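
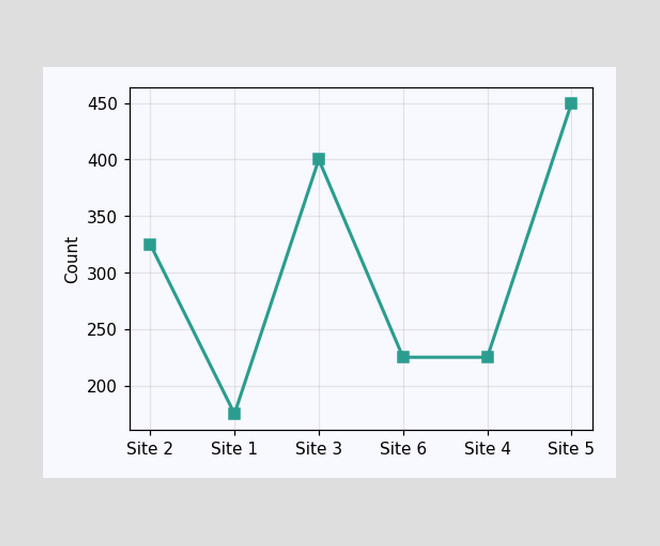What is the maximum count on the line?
The highest point is at Site 5, and reading across to the y-axis gives 450.

450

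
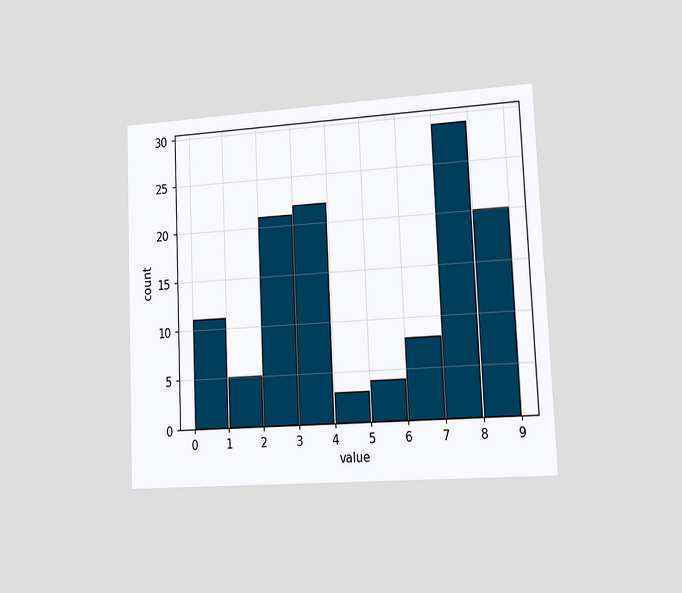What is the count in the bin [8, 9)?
The chart is tilted about 3° counter-clockwise and viewed slightly from the right. The [8, 9) bin has height 20.

20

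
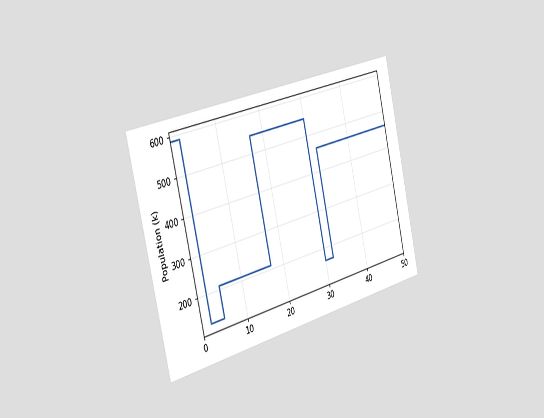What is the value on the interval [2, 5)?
The chart is tilted about 13° counter-clockwise and viewed slightly from the left. On [2, 5) the step sits at 126k.

126k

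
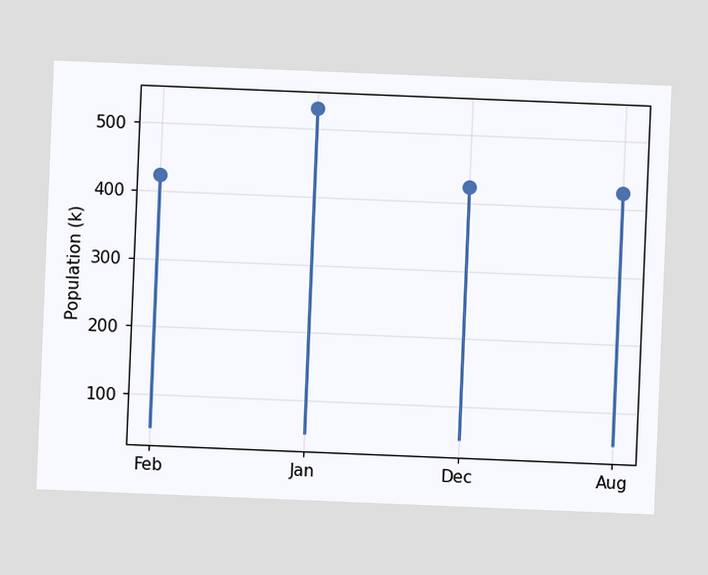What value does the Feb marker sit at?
424k

The chart is tilted about 2° clockwise. The Feb marker sits at 424k.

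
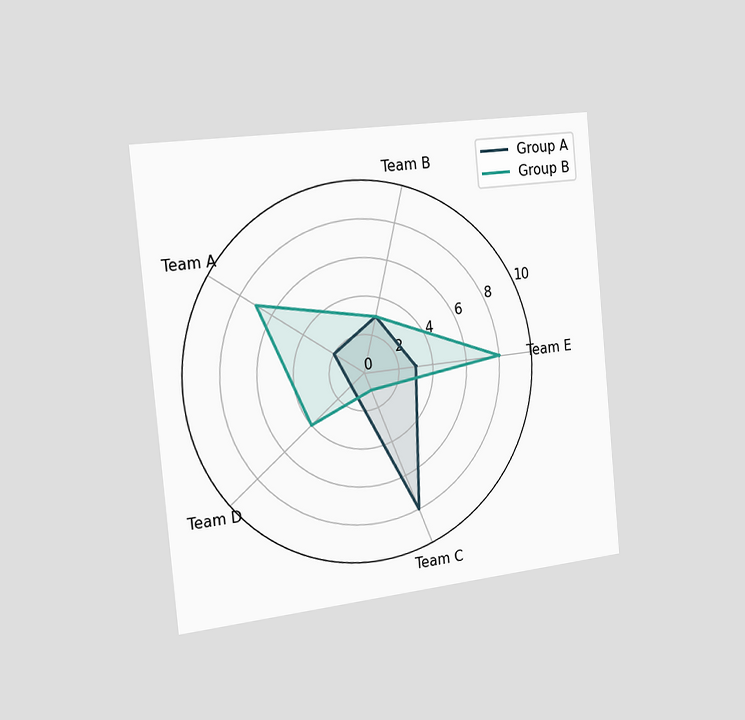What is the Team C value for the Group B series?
1

The chart is tilted about 5° counter-clockwise and viewed slightly from the left. On the Team C axis, Group B reaches 1.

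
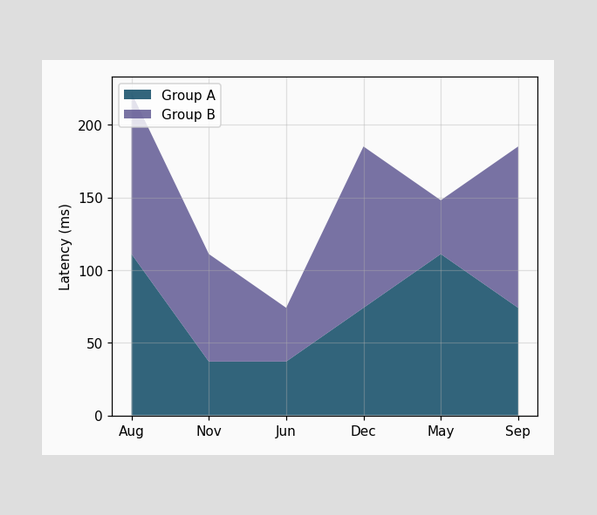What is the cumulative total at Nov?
111ms

The stacked total at Nov reaches 111ms.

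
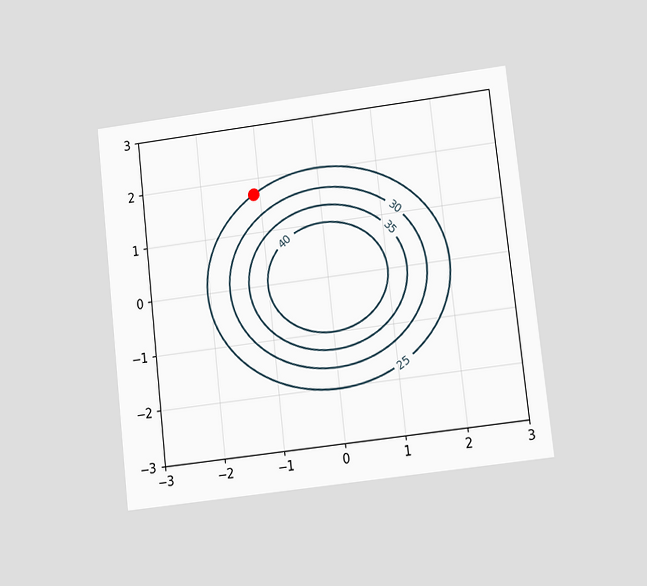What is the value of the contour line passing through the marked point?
25

The chart is tilted about 6° counter-clockwise and viewed at a slight angle. The marked point sits on the contour labelled 25.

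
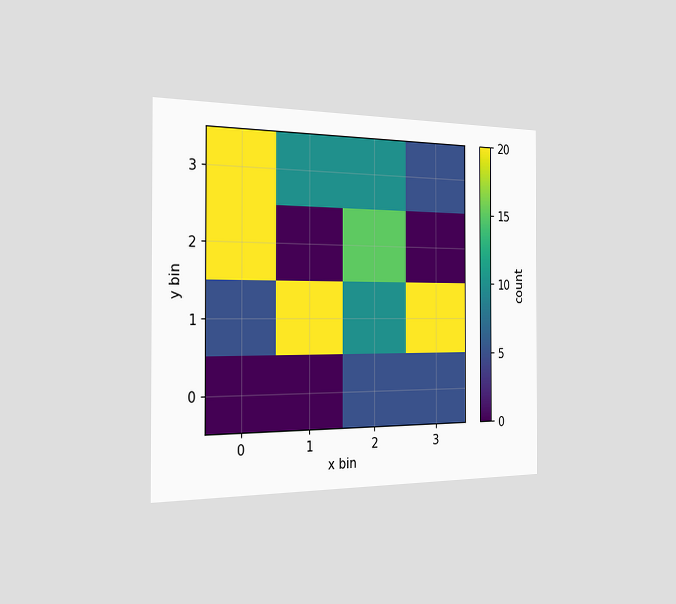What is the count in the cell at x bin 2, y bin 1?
The chart is viewed slightly from the left. Matching the cell (2, 1) against the colorbar gives 10.

10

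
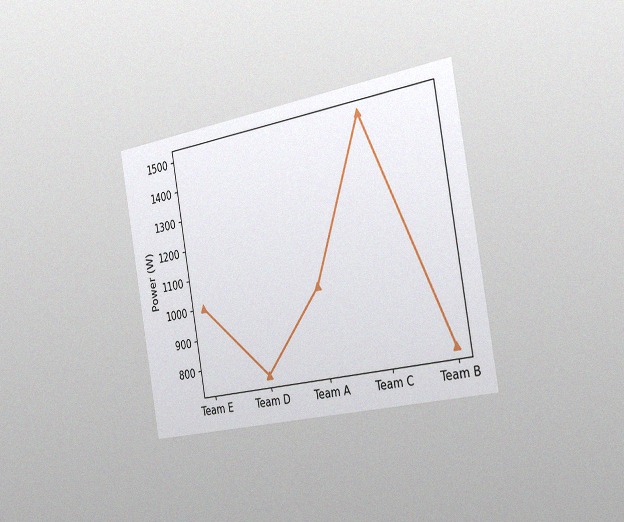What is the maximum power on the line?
The chart is tilted about 10° counter-clockwise and viewed slightly from the right, with some photo noise. The highest point is at Team C, and reading across to the y-axis gives 1500W.

1500W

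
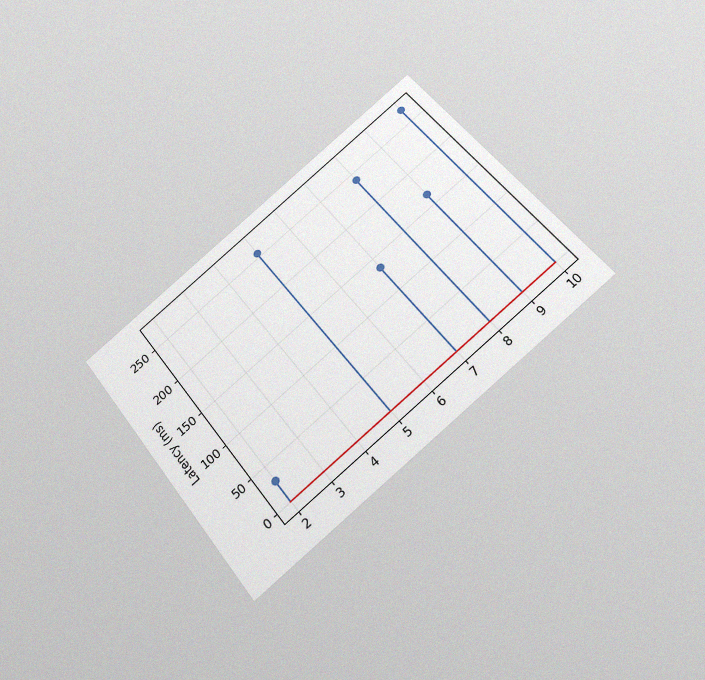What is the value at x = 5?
The chart is tilted about 38° counter-clockwise and viewed slightly from below, with some photo noise. The stem at x=5 reaches 255ms.

255ms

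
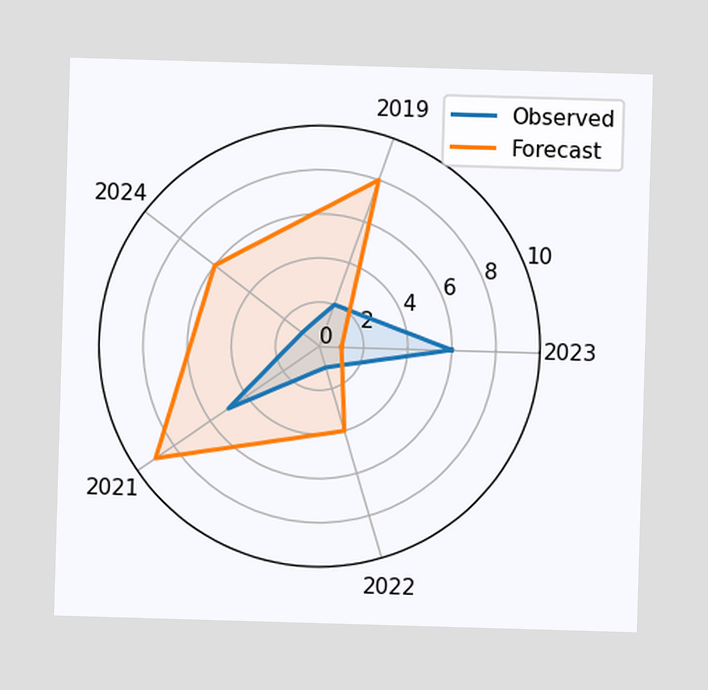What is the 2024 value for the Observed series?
On the 2024 axis, Observed reaches 1.

1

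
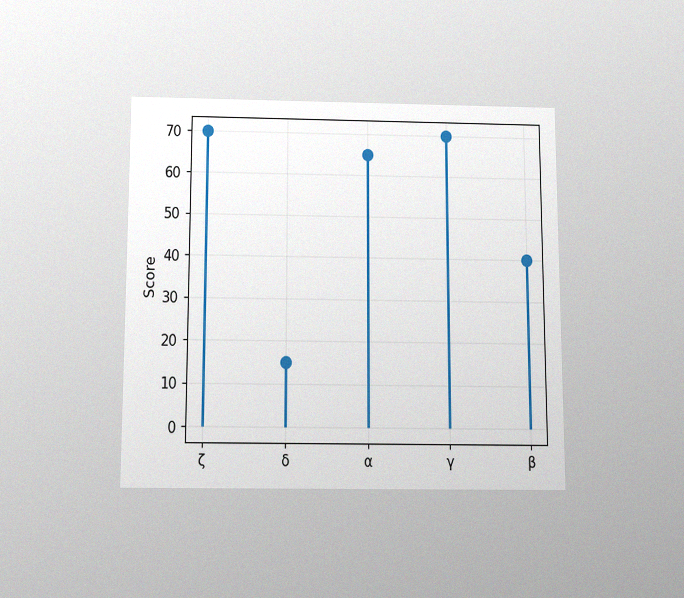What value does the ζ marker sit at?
70

The chart is viewed slightly from below, with some photo noise. The ζ marker sits at 70.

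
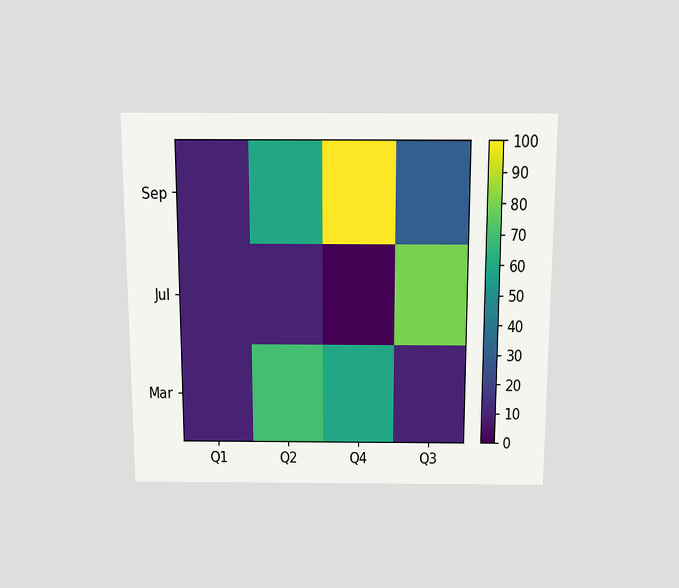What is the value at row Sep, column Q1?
The chart is viewed slightly from above. Matching cell (Sep, Q1) against the colorbar gives 10.

10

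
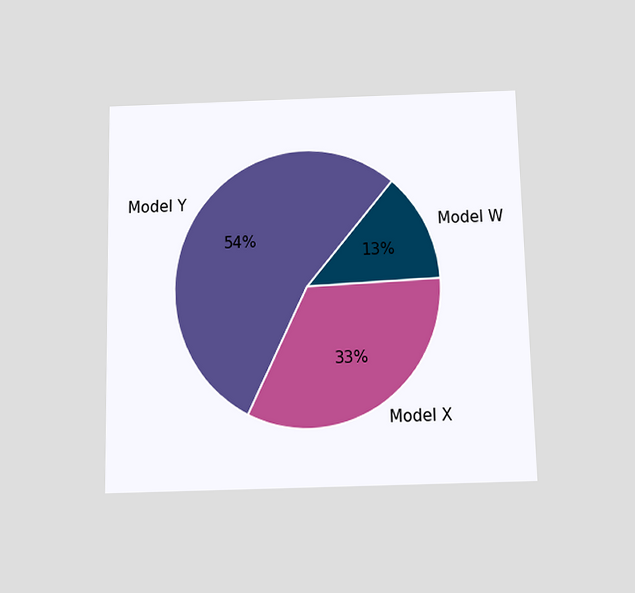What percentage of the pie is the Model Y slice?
The chart is viewed slightly from below. The Model Y slice takes up 54% of the pie.

54%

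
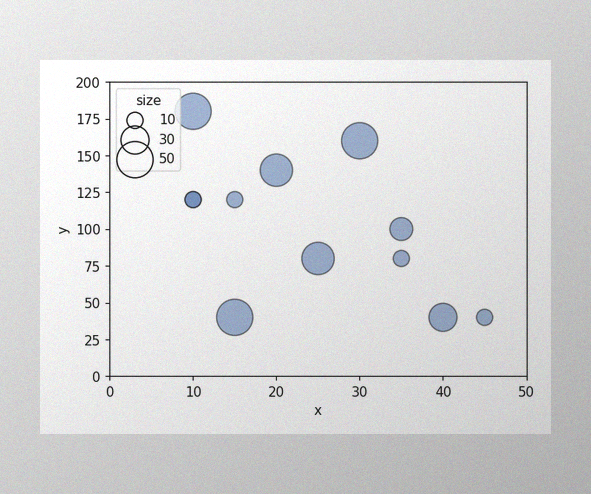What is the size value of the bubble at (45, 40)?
10

The image has some photo noise and uneven lighting. Matching the bubble at (45, 40) against the size legend gives 10.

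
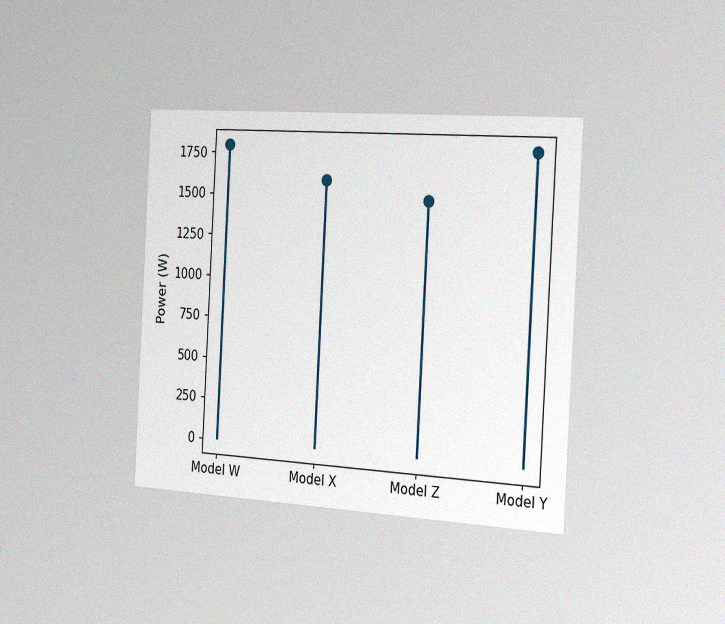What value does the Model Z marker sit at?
1500W

The chart is tilted about 3° clockwise and viewed slightly from the right, with some photo noise. The Model Z marker sits at 1500W.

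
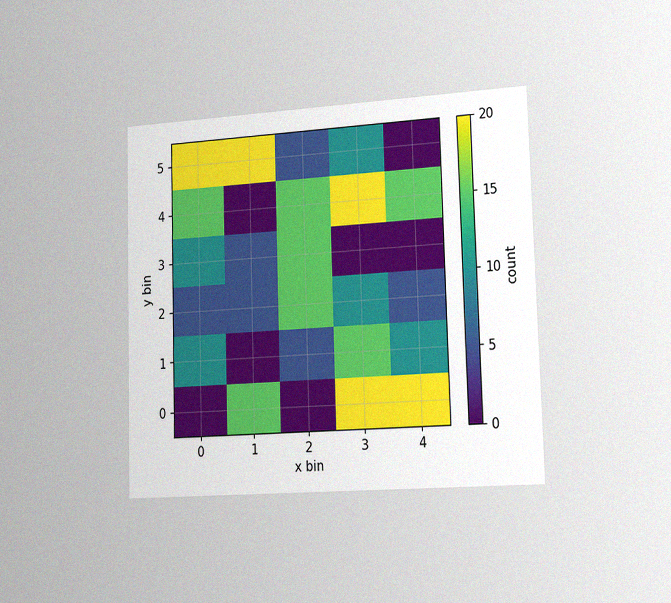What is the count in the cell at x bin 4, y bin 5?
The chart is viewed slightly from the right, with some photo noise. Matching the cell (4, 5) against the colorbar gives 0.

0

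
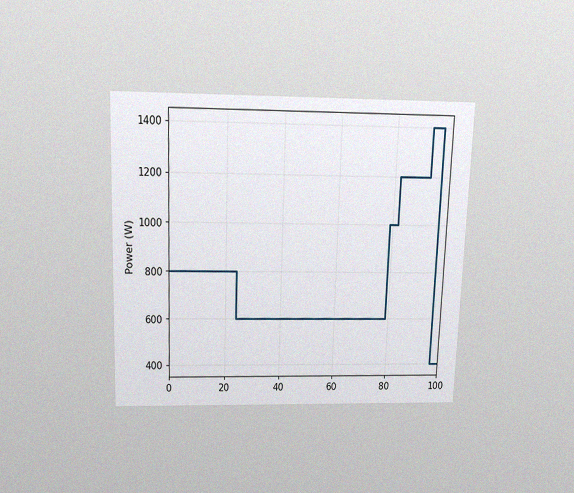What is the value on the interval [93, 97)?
The chart is viewed slightly from above, with some photo noise. On [93, 97) the step sits at 1400W.

1400W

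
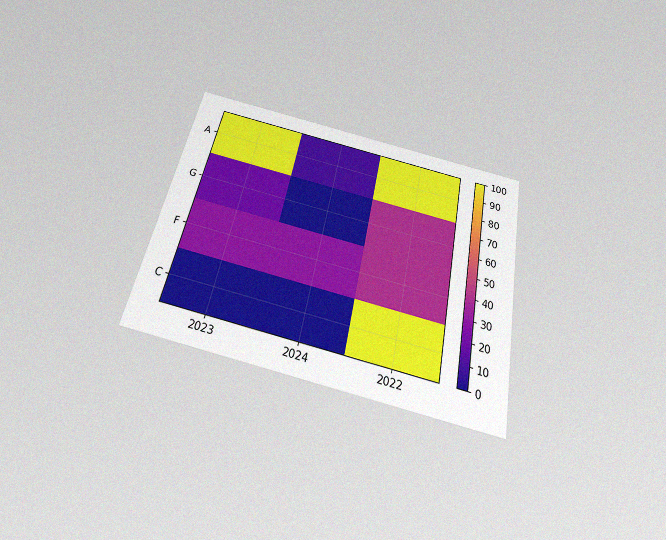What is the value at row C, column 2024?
The chart is tilted about 12° clockwise and viewed slightly from below, with some photo noise. Matching cell (C, 2024) against the colorbar gives 0.

0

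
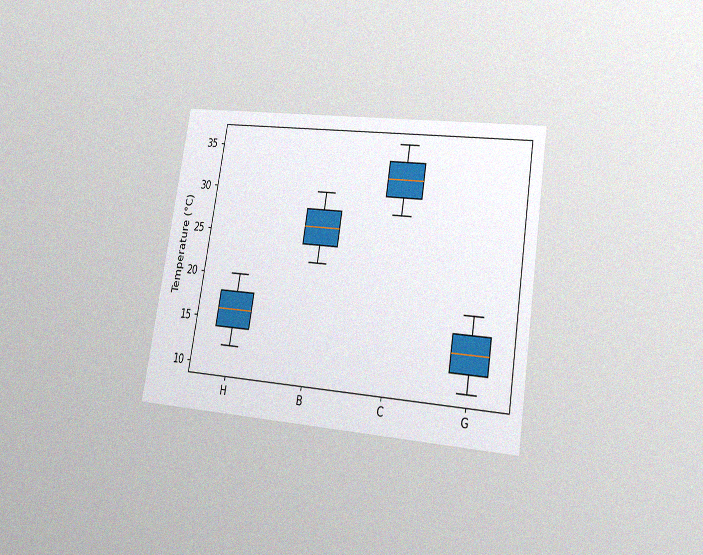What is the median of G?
14°C

The chart is tilted about 9° clockwise and viewed at a slight angle, with some photo noise. The median line in the G box sits at 14°C.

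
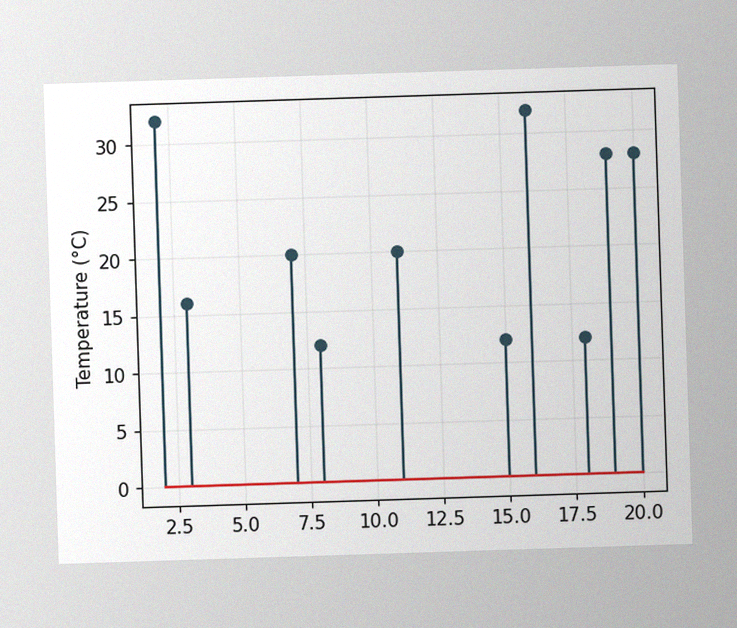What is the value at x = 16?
32°C

The image has some photo noise and uneven lighting. The stem at x=16 reaches 32°C.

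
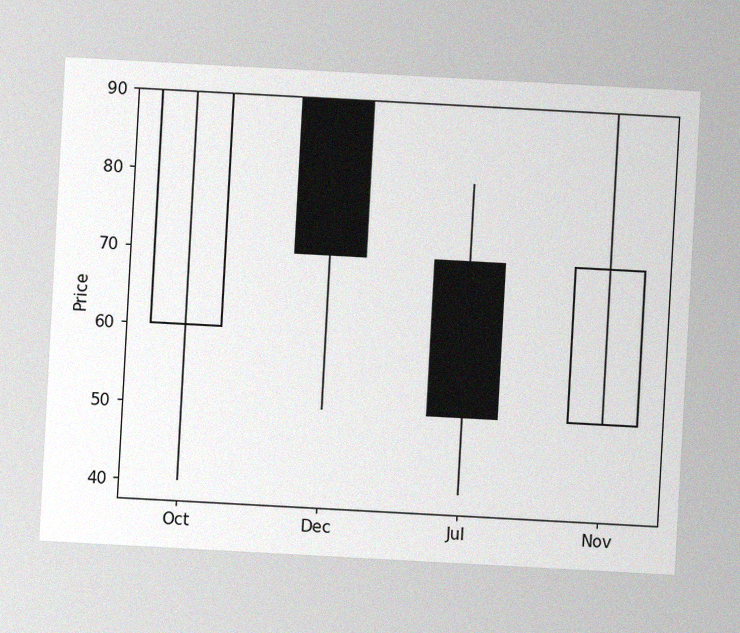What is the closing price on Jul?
50

The chart is tilted about 3° clockwise, with some photo noise. The Jul candle closes at 50.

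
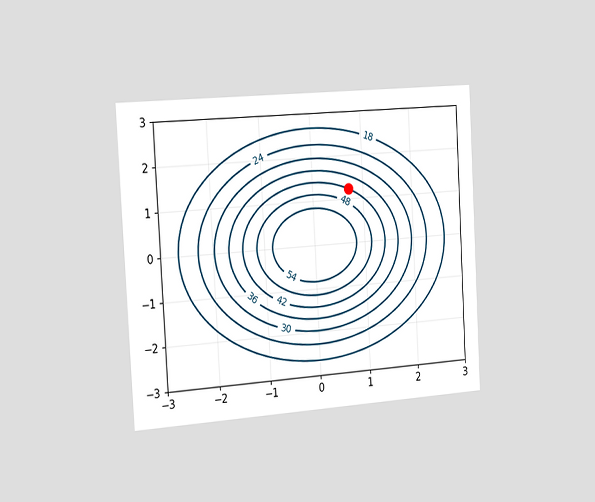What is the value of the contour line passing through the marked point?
42

The chart is tilted about 3° counter-clockwise and viewed slightly from the left. The marked point sits on the contour labelled 42.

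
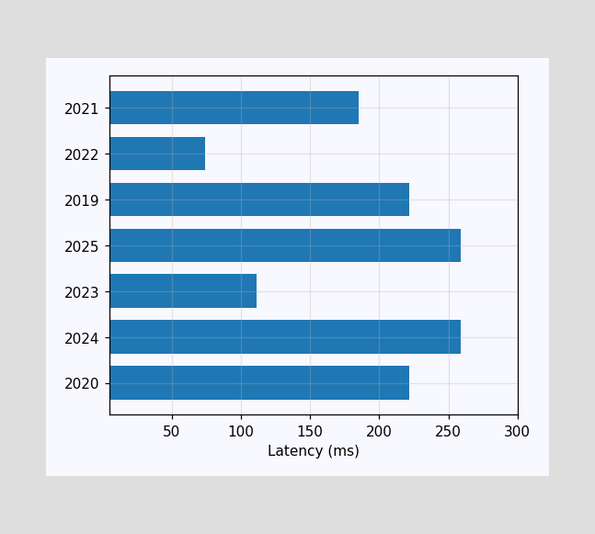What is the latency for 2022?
74ms

Reading along the chart's x-axis, the 2022 bar reaches 74ms.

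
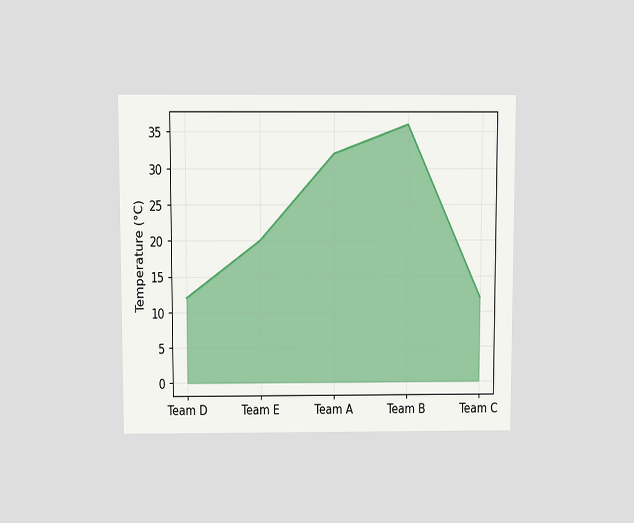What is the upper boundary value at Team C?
12°C

The chart is viewed slightly from above. At Team C the upper boundary is at 12°C.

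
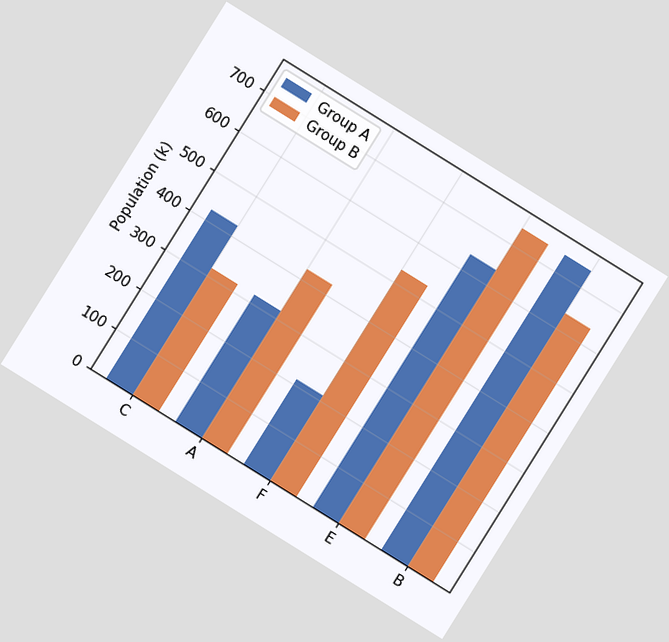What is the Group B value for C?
The chart is tilted about 32° clockwise. The Group B bar at C reaches 318k on the y-axis.

318k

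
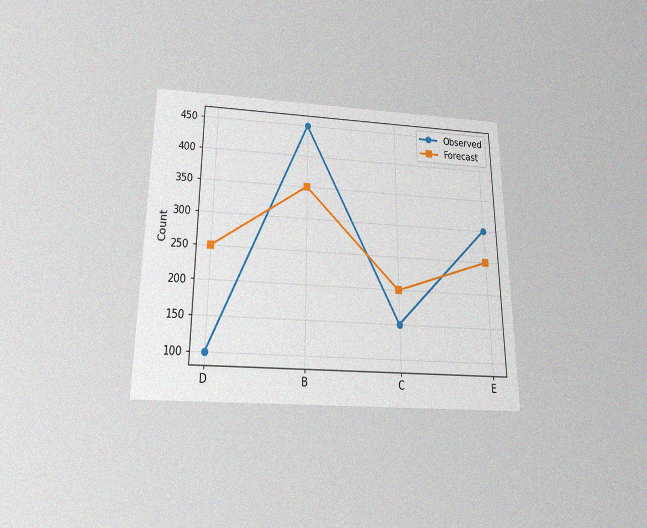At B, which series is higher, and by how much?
Observed, by 100

The chart is viewed slightly from below, with some photo noise. At B, Observed sits above the other line by 100.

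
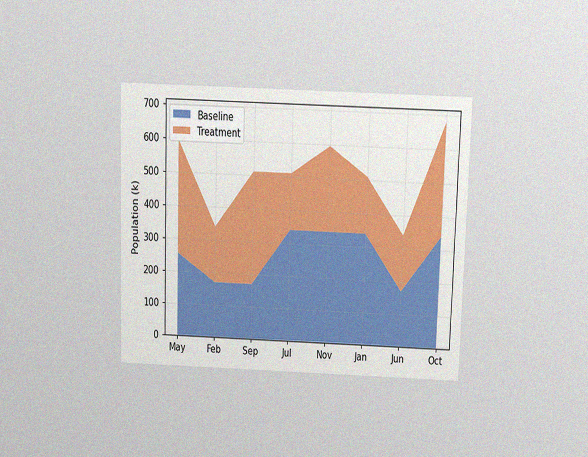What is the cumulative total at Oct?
The chart is viewed slightly from above, with some photo noise. The stacked total at Oct reaches 680k.

680k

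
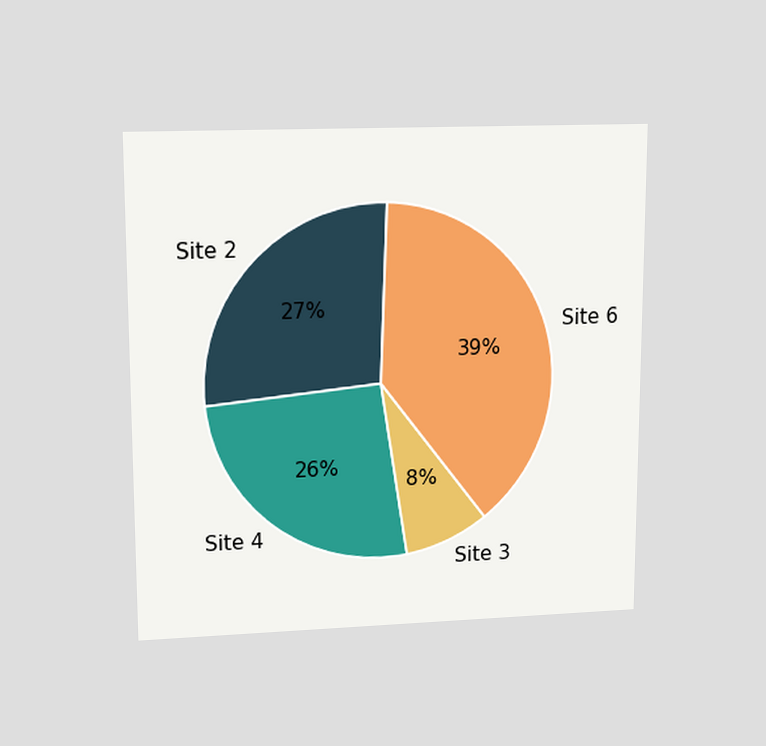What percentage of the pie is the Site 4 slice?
26%

The chart is viewed slightly from above. The Site 4 slice takes up 26% of the pie.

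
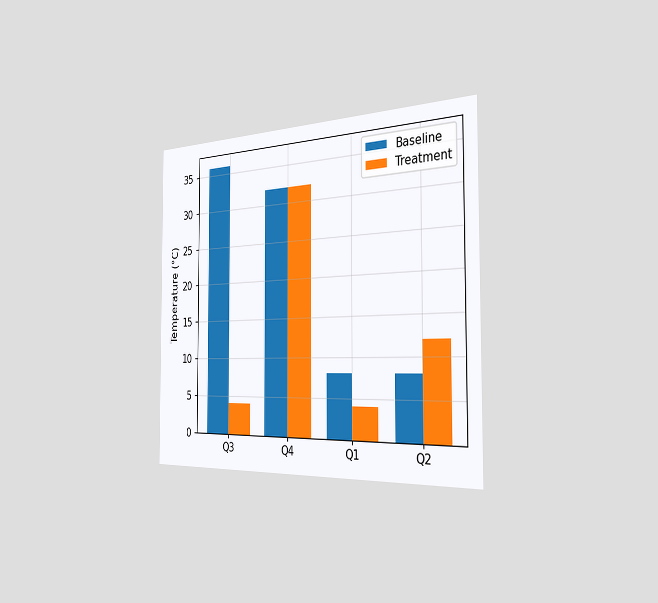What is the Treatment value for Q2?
The chart is viewed slightly from the right. The Treatment bar at Q2 reaches 12°C on the y-axis.

12°C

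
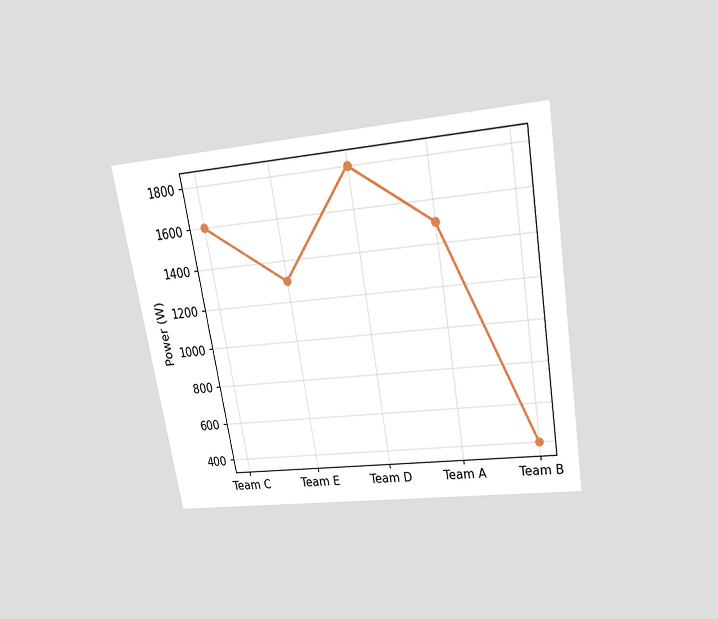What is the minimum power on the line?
The chart is tilted about 10° counter-clockwise and viewed slightly from above. The lowest point is at Team B, and reading across to the y-axis gives 400W.

400W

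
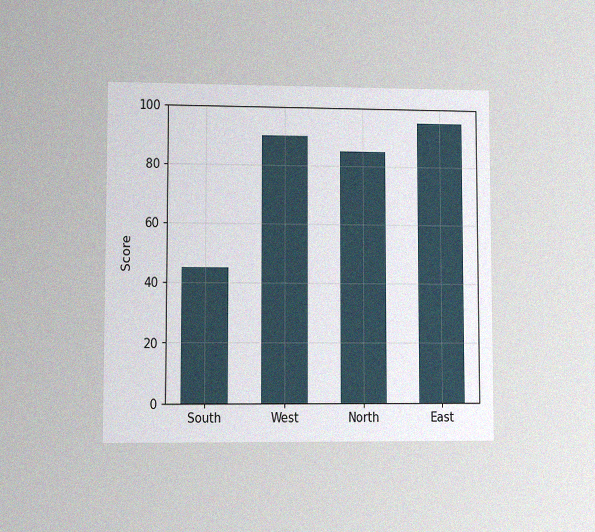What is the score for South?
The chart is viewed at a slight angle, with some photo noise. Reading along the chart's y-axis, the South bar reaches 45.

45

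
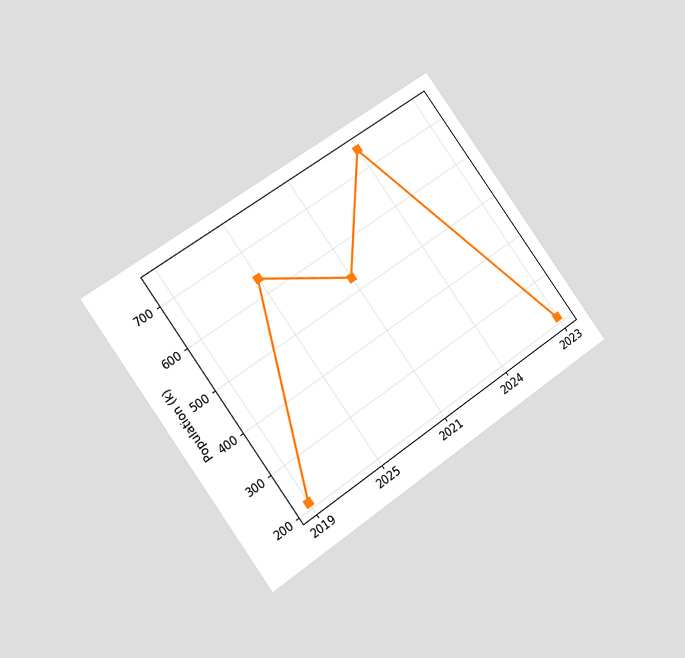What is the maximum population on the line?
The chart is tilted about 36° counter-clockwise and viewed slightly from the left. The highest point is at 2024, and reading across to the y-axis gives 742k.

742k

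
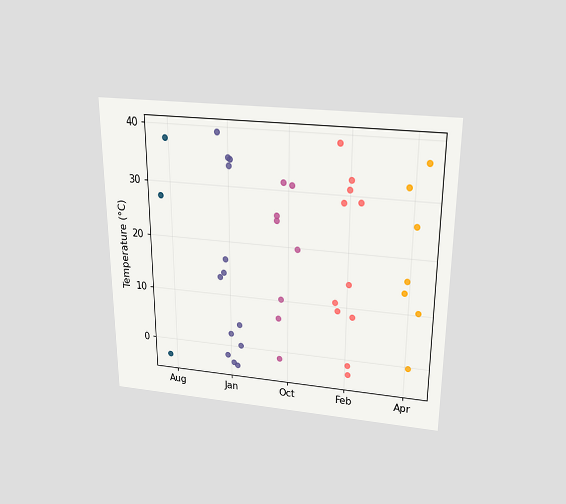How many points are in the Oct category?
The chart is viewed slightly from above. Counting the markers in the Oct column gives 8.

8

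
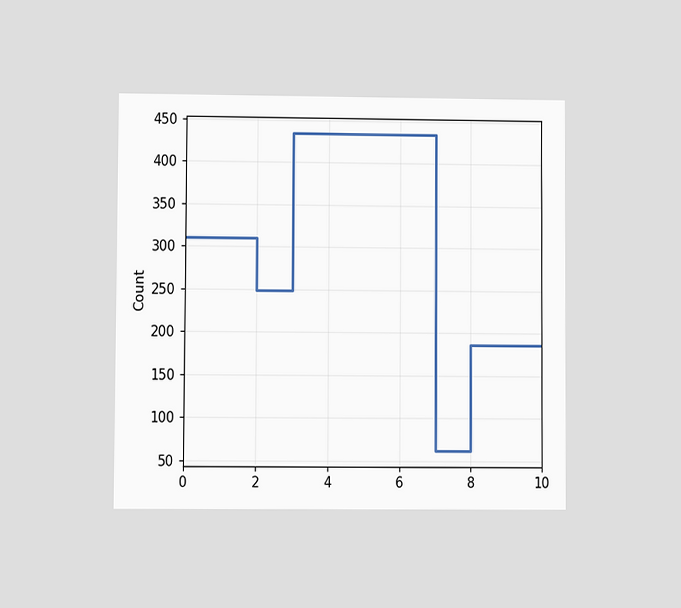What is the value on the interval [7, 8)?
62

The chart is viewed at a slight angle. On [7, 8) the step sits at 62.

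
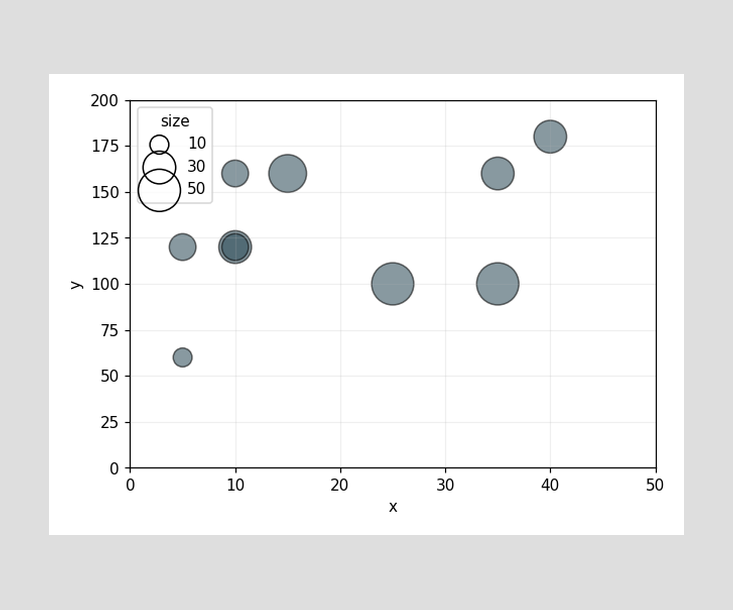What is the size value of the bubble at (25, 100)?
Matching the bubble at (25, 100) against the size legend gives 50.

50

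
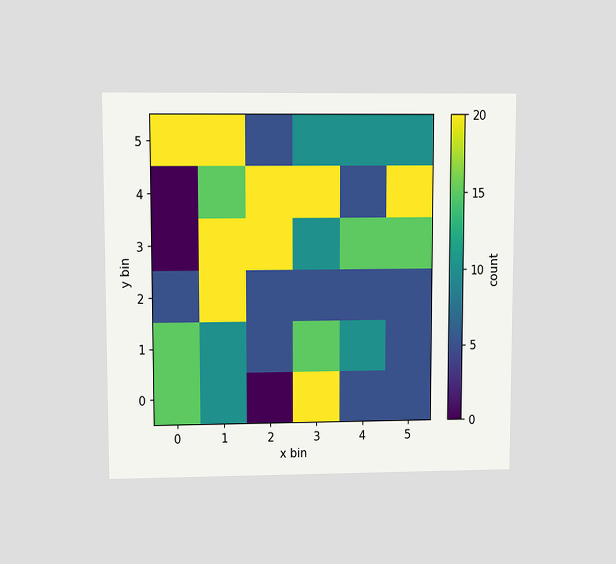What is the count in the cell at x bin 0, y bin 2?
The chart is viewed at a slight angle. Matching the cell (0, 2) against the colorbar gives 5.

5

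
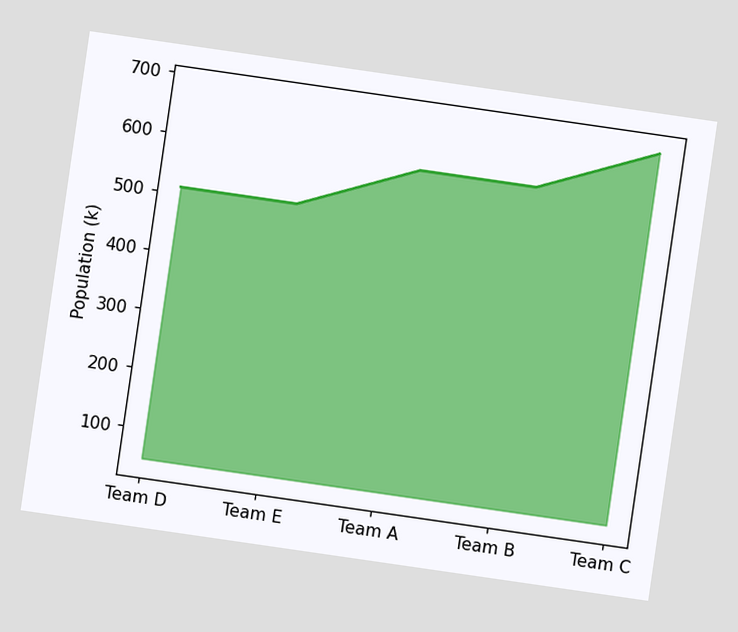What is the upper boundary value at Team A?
595k

The chart is tilted about 8° clockwise. At Team A the upper boundary is at 595k.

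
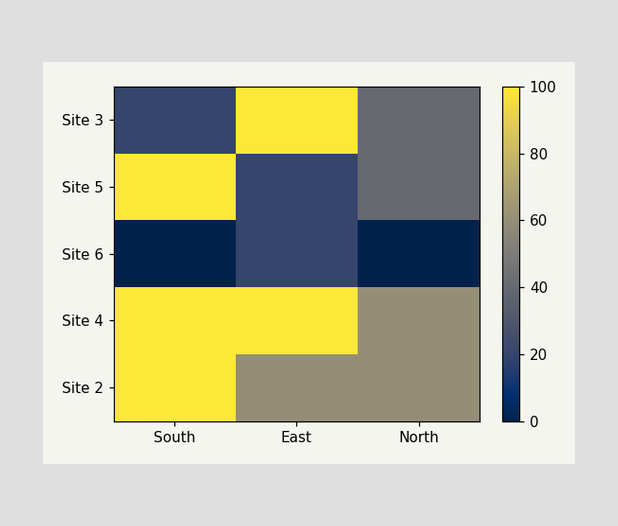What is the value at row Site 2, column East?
Matching cell (Site 2, East) against the colorbar gives 60.

60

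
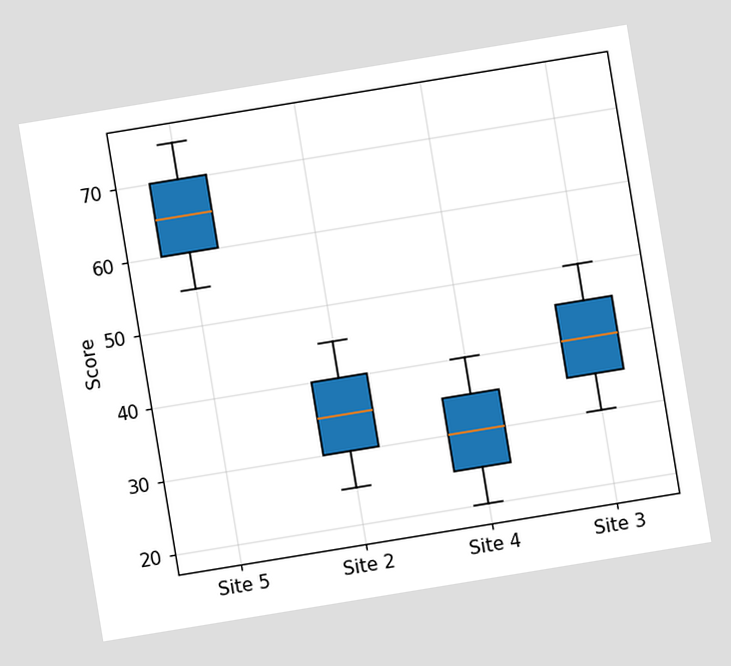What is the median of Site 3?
40

The chart is tilted about 9° counter-clockwise. The median line in the Site 3 box sits at 40.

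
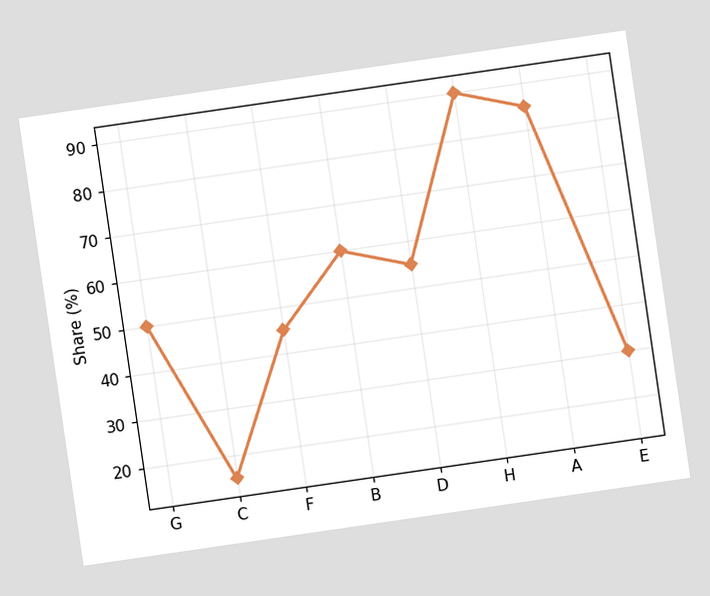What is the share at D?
55%

The chart is tilted about 8° counter-clockwise. At D, the line is at 55%.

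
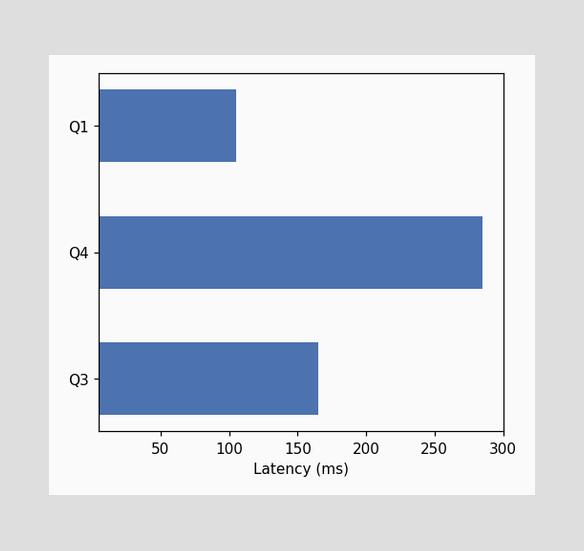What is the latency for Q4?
Reading along the chart's x-axis, the Q4 bar reaches 285ms.

285ms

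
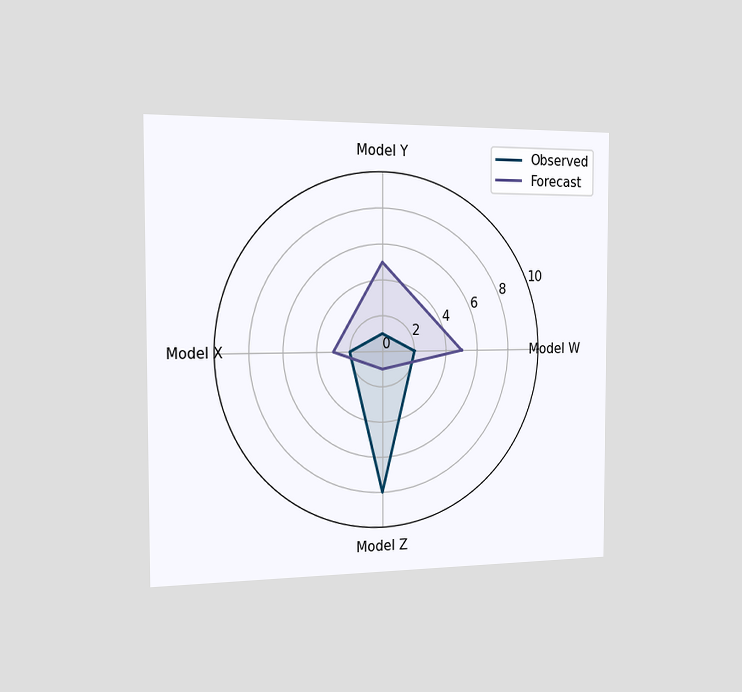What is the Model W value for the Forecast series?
The chart is viewed slightly from the left. On the Model W axis, Forecast reaches 5.

5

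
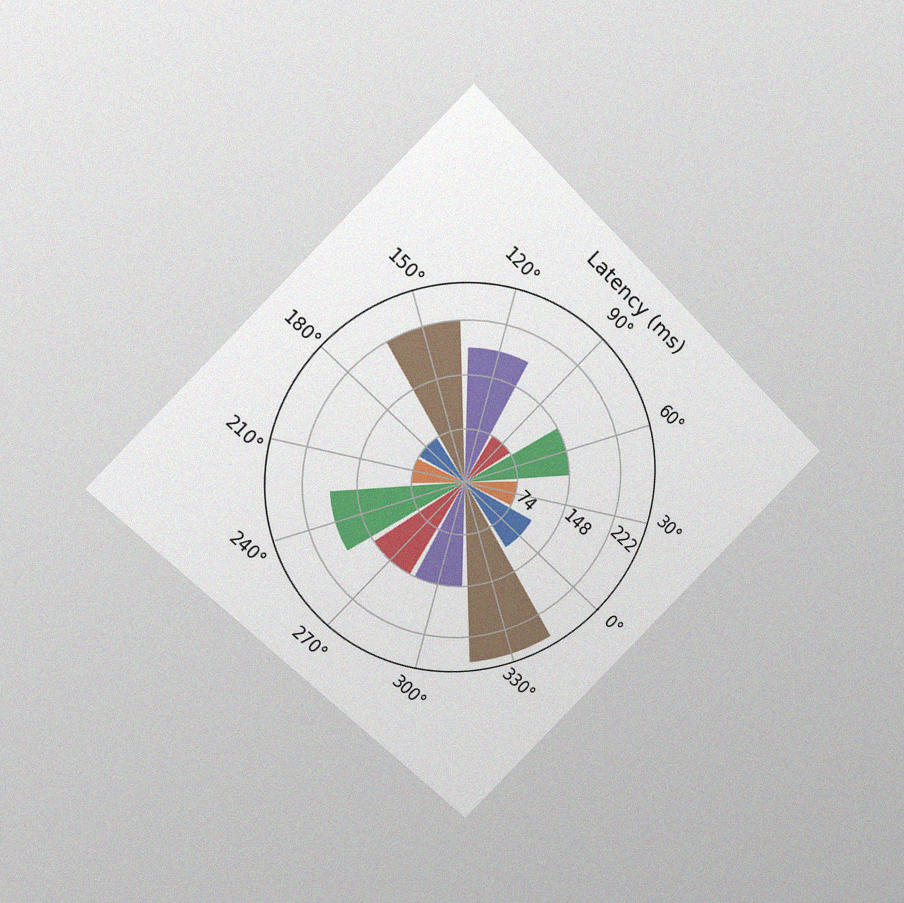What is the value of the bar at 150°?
222ms

The chart is tilted about 45° clockwise and viewed at a slight angle, with some photo noise. The bar at 150° reaches 222ms on the radial axis.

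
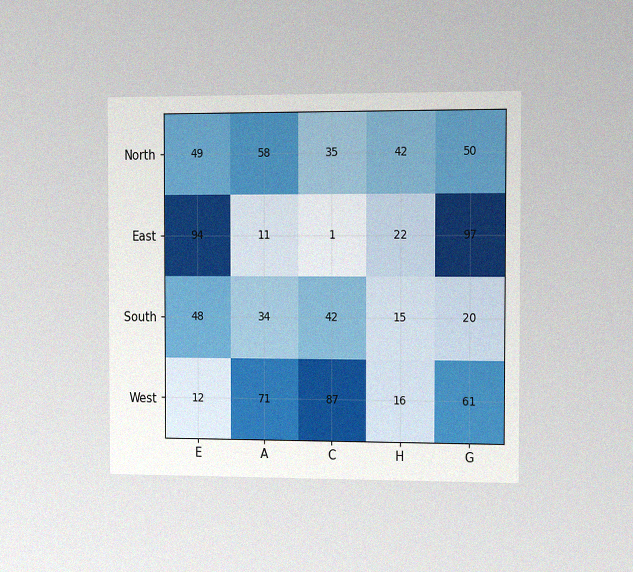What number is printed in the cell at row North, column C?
The chart is viewed slightly from the right, with some photo noise. The (North, C) cell reads 35.

35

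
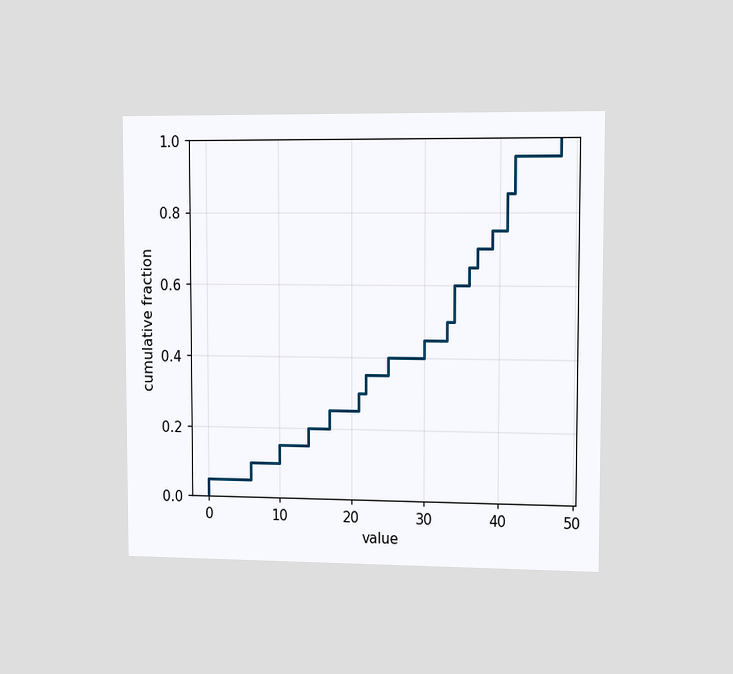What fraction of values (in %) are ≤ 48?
100%

The chart is viewed slightly from the right. At x=48 the ECDF step is at 100%.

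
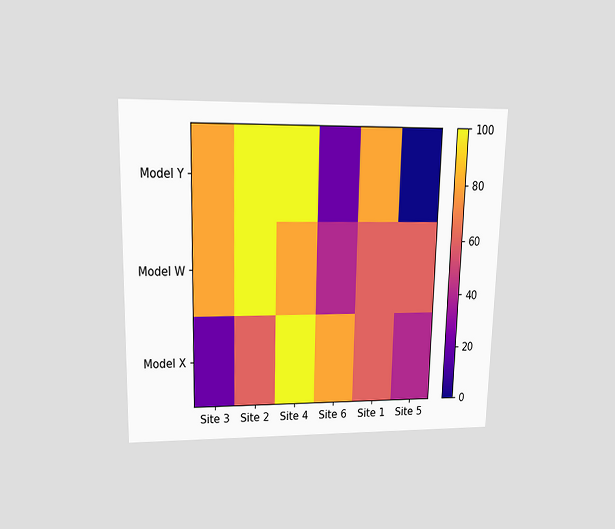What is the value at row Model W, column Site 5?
60

The chart is viewed slightly from above. Matching cell (Model W, Site 5) against the colorbar gives 60.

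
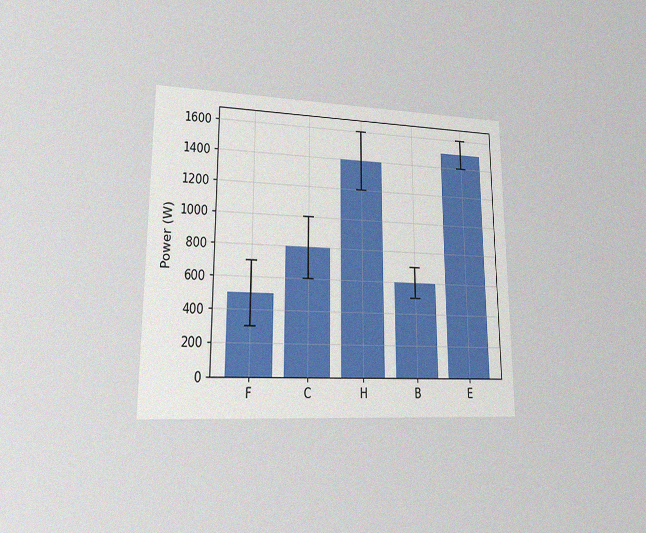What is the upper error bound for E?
1600W

The chart is viewed at a slight angle, with some photo noise. The E bar's upper whisker reaches 1600W.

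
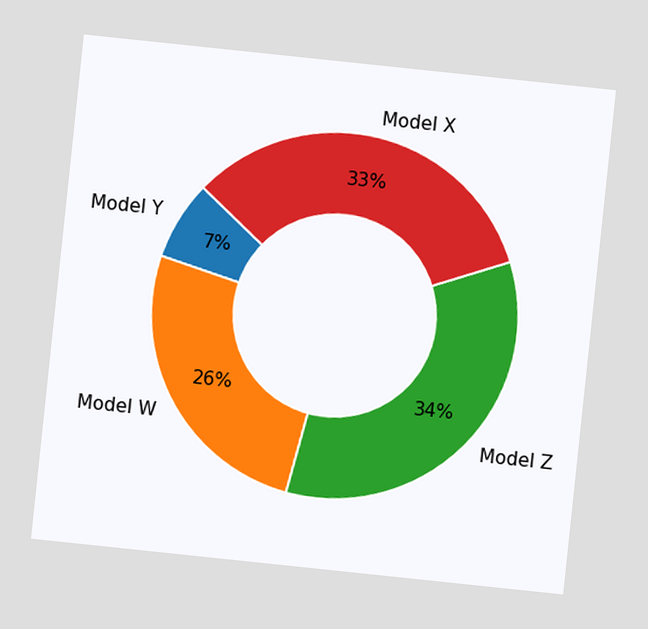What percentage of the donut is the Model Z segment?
34%

The chart is tilted about 6° clockwise. The Model Z segment takes up 34% of the ring.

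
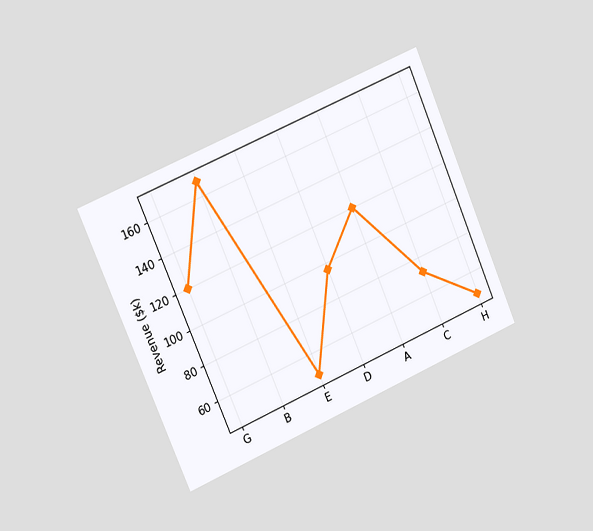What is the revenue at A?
The chart is tilted about 23° counter-clockwise and viewed slightly from the left. At A, the line is at $120k.

$120k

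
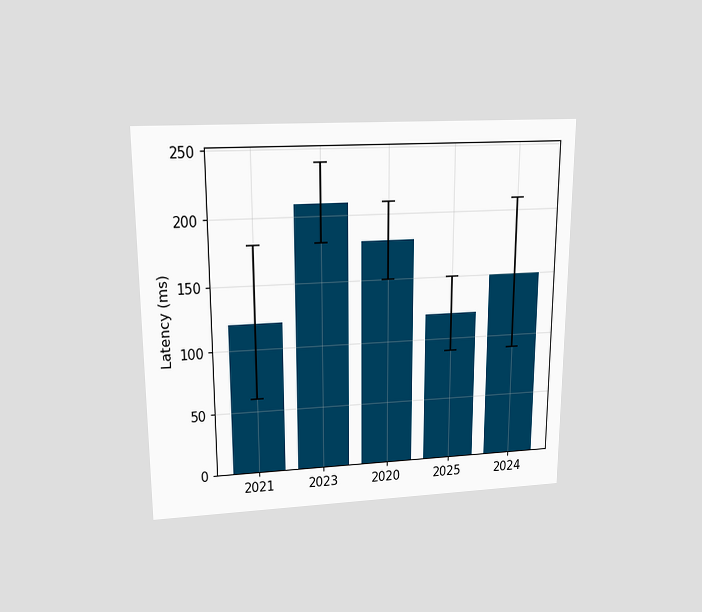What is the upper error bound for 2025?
150ms

The chart is viewed slightly from above. The 2025 bar's upper whisker reaches 150ms.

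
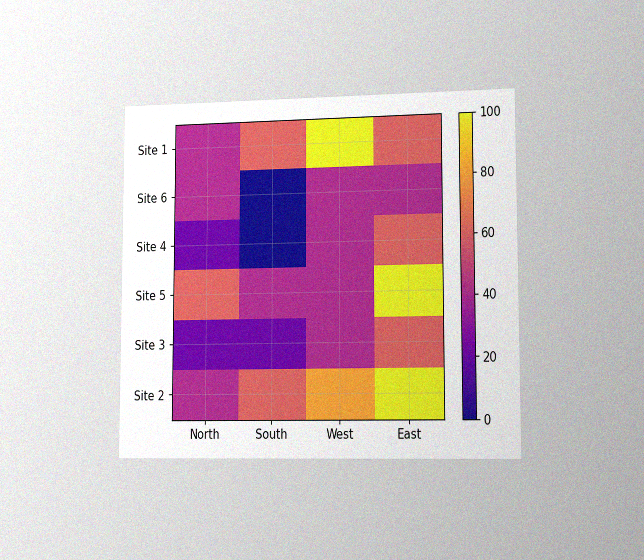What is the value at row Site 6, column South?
0

The chart is viewed slightly from the right, with some photo noise. Matching cell (Site 6, South) against the colorbar gives 0.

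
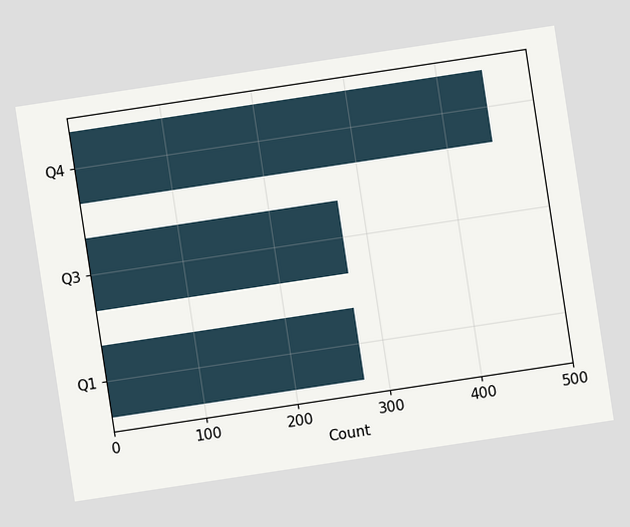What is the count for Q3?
The chart is tilted about 9° counter-clockwise. Reading along the chart's x-axis, the Q3 bar reaches 275.

275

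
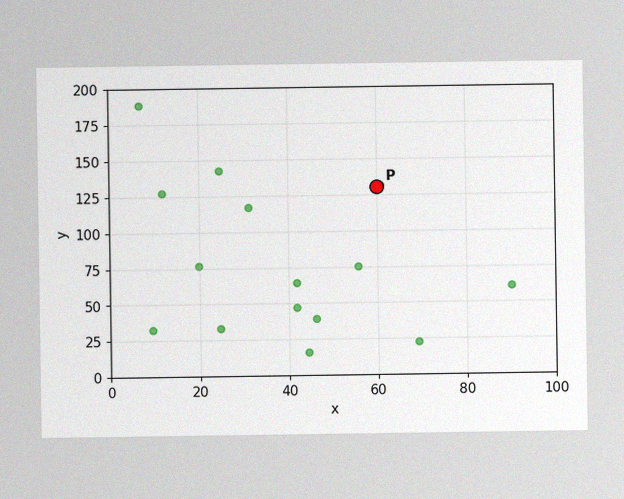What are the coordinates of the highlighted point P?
(60, 130)

The image has some photo noise and uneven lighting. Following the gridlines from P to each axis, P sits at (60, 130).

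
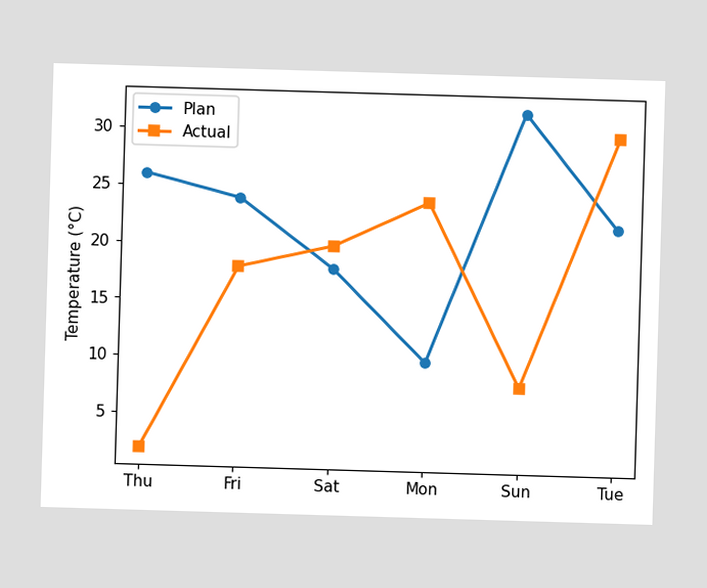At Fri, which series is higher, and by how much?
At Fri, Plan sits above the other line by 6°C.

Plan, by 6°C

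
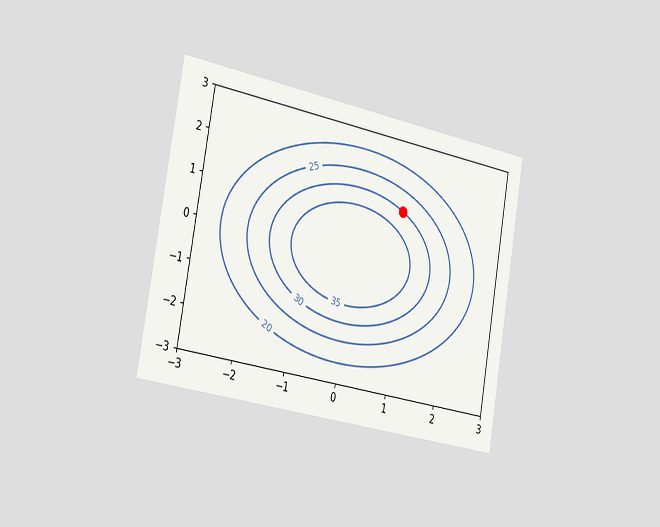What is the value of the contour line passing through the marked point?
30

The chart is tilted about 10° clockwise and viewed slightly from the left. The marked point sits on the contour labelled 30.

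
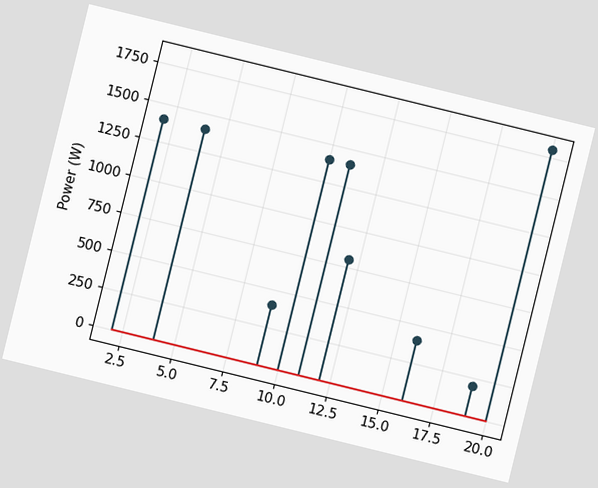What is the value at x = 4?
1400W

The chart is tilted about 14° clockwise. The stem at x=4 reaches 1400W.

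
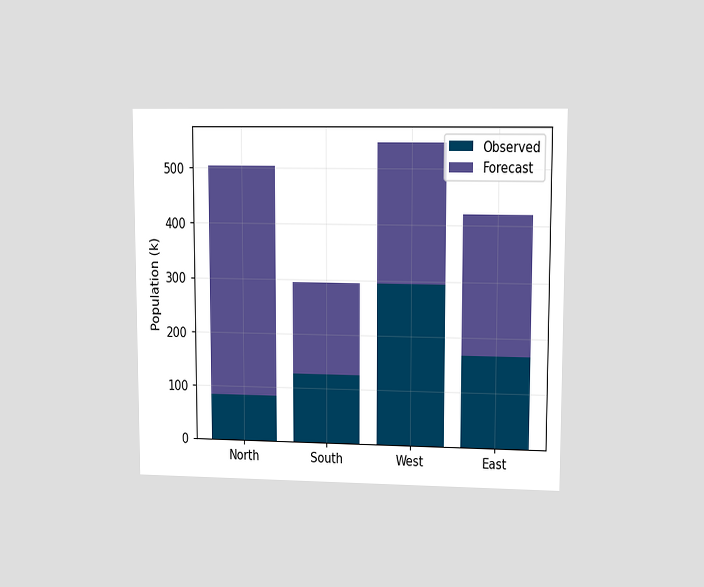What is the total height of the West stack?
546k

The chart is viewed at a slight angle. The West stack's top reaches 546k on the y-axis.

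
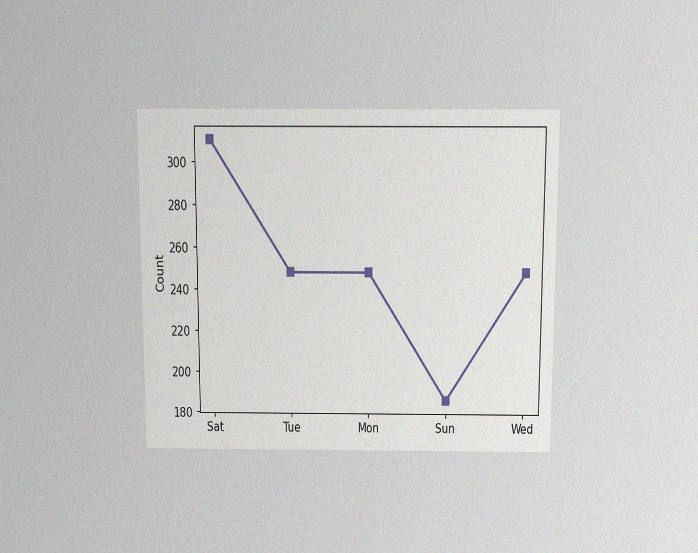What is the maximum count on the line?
The chart is viewed slightly from above, with some photo noise. The highest point is at Sat, and reading across to the y-axis gives 310.

310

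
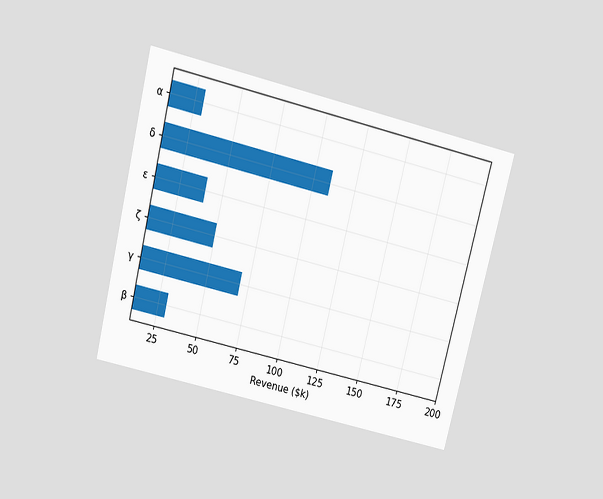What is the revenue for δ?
$110k

The chart is tilted about 14° clockwise and viewed slightly from above. Reading along the chart's x-axis, the δ bar reaches $110k.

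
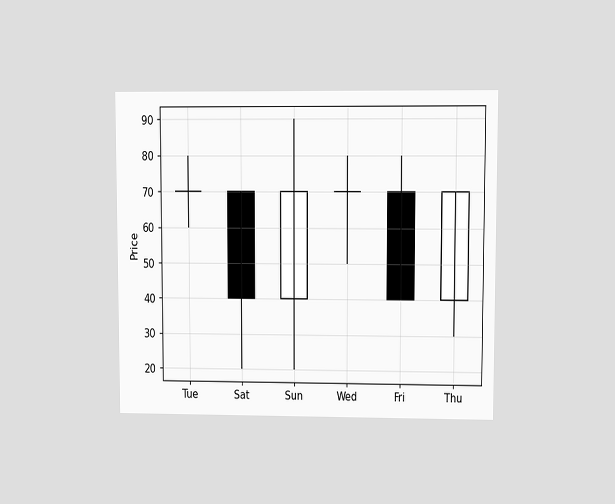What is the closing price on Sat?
40

The chart is viewed at a slight angle. The Sat candle closes at 40.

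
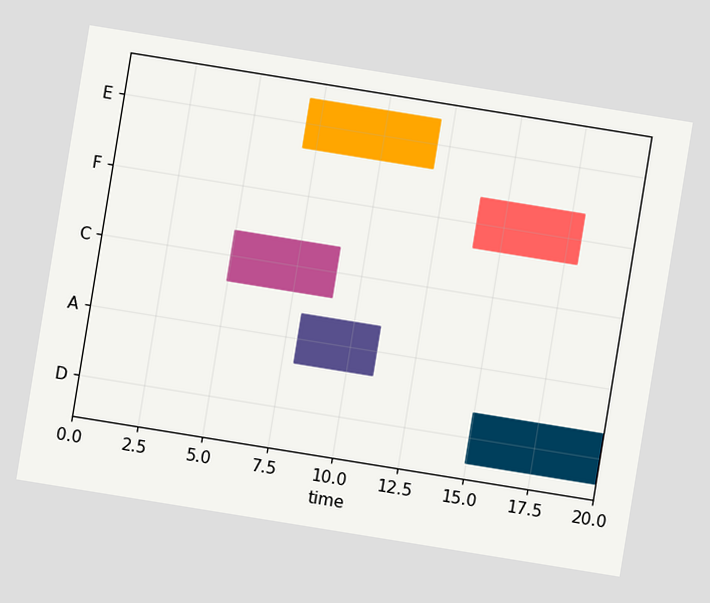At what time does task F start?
14

The chart is tilted about 9° clockwise. The F bar begins at t=14.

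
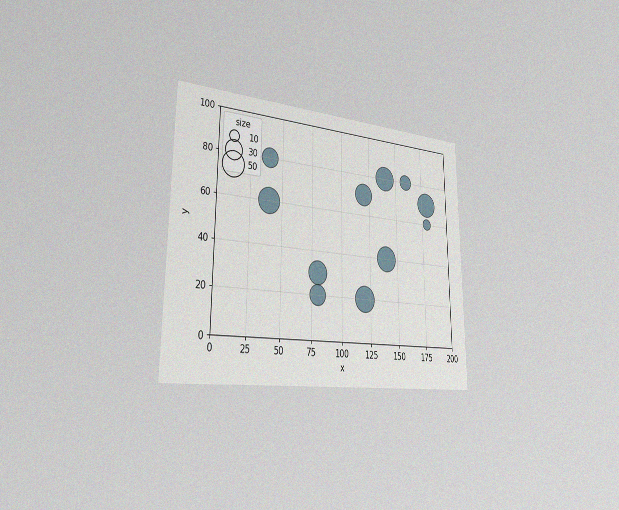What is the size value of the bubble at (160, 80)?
20

The chart is viewed slightly from the left, with some photo noise. Matching the bubble at (160, 80) against the size legend gives 20.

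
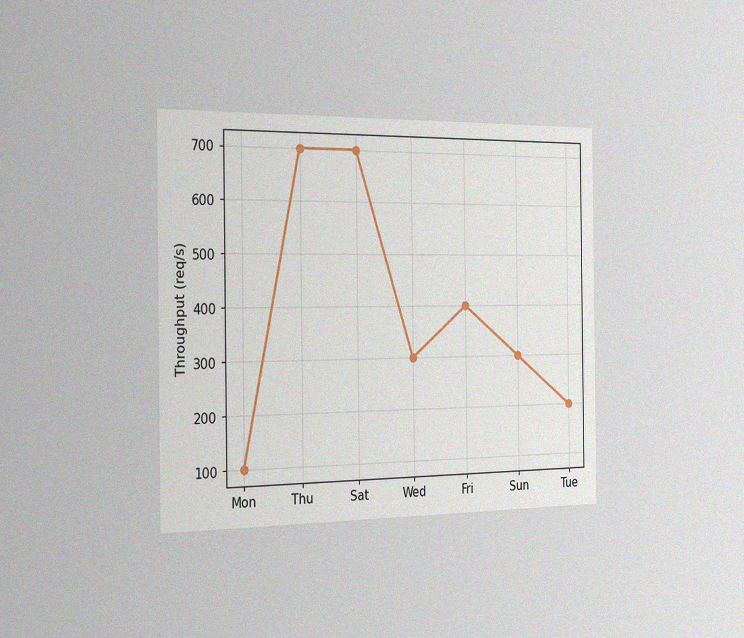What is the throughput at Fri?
400req/s

The chart is viewed slightly from the left, with some photo noise. At Fri, the line is at 400req/s.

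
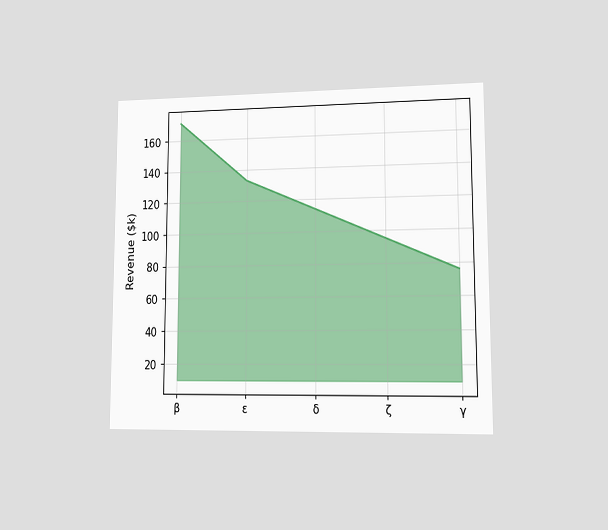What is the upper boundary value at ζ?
The chart is viewed at a slight angle. At ζ the upper boundary is at $95k.

$95k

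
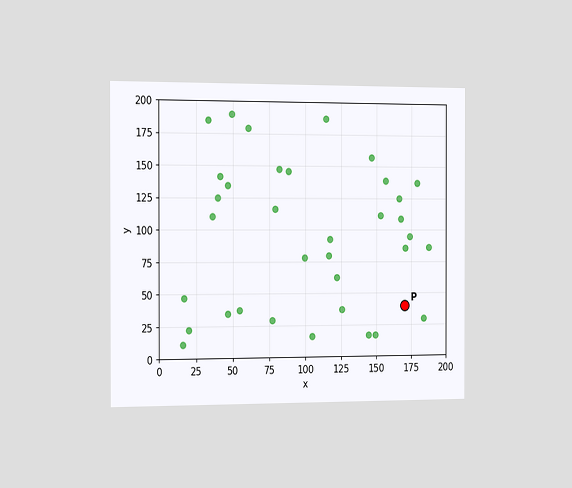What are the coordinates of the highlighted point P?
The chart is viewed slightly from the left. Following the gridlines from P to each axis, P sits at (170, 40).

(170, 40)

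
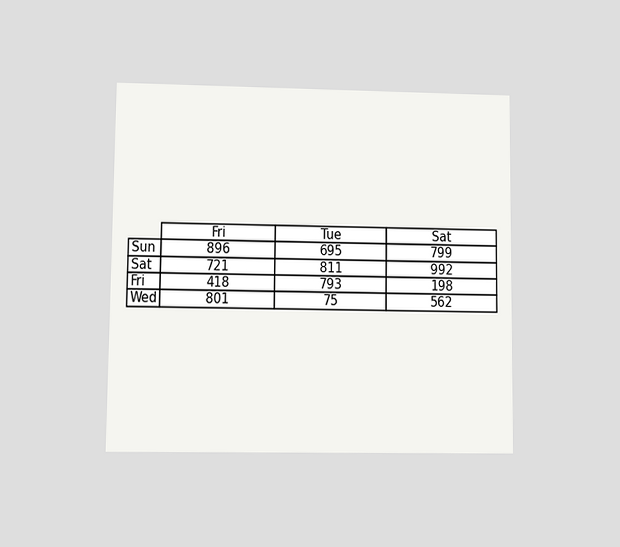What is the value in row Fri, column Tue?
793

The chart is viewed at a slight angle. The (Fri, Tue) cell reads 793.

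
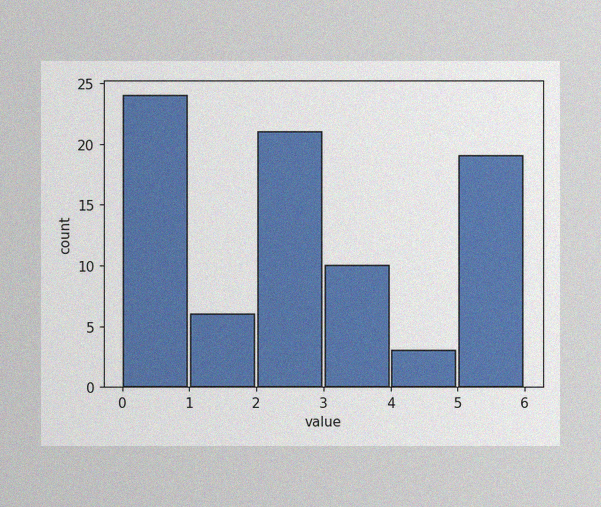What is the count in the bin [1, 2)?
6

The image has some photo noise and uneven lighting. The [1, 2) bin has height 6.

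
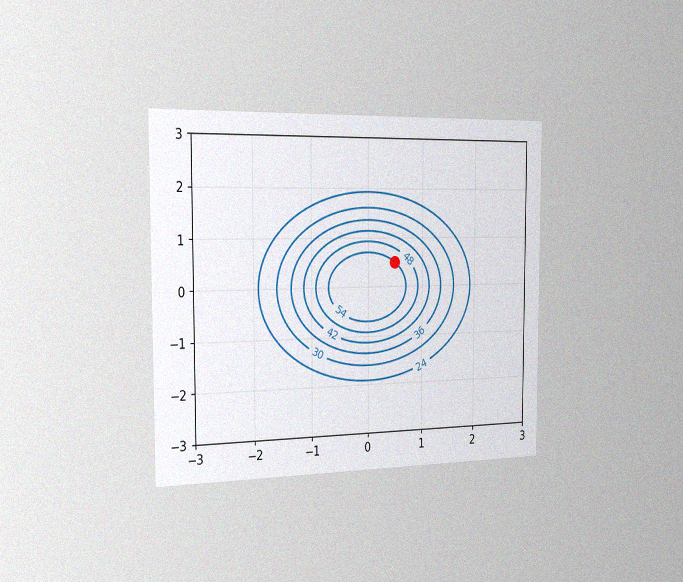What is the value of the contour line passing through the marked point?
54

The chart is viewed slightly from the left, with some photo noise. The marked point sits on the contour labelled 54.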